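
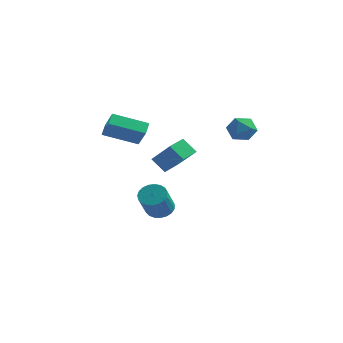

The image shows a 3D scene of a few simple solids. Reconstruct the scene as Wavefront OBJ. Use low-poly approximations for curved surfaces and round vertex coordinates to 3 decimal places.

v -1.773 2.61 -3.644
v -1.169 2.327 -4.028
v -0.863 1.206 -2.72
v -1.467 1.49 -2.336
v -1.034 2.562 -3.858
v -0.729 1.441 -2.549
v -1.028 2.806 -3.651
v -0.723 1.685 -2.342
v -1.15 3.016 -3.442
v -0.845 1.895 -2.133
v -1.38 3.156 -3.269
v -1.075 2.035 -1.96
v -1.678 3.202 -3.16
v -1.373 2.081 -1.851
v -1.992 3.145 -3.135
v -1.687 2.024 -1.827
v -2.268 2.996 -3.199
v -1.963 1.875 -1.89
v -2.459 2.78 -3.339
v -2.153 1.659 -2.03
v -2.531 2.535 -3.532
v -2.225 1.414 -2.223
v -2.472 2.303 -3.745
v -2.166 1.182 -2.436
v -2.291 2.124 -3.94
v -1.986 1.003 -2.631
v -2.022 2.029 -4.084
v -1.716 0.908 -2.775
v -1.709 2.035 -4.152
v -1.403 0.914 -2.843
v -1.407 2.14 -4.132
v -1.102 1.019 -2.824
v -1.279 2.318 -0.999
v -2.008 2.22 -0.236
v -1.172 3.336 -0.766
v -1.901 3.238 -0.002
v 0.101 1.882 0.262
v -0.628 1.784 1.026
v 0.208 2.9 0.496
v -0.521 2.802 1.259
v -4.466 1.429 1.215
v -3.681 0.93 2.247
v -4.681 2.047 1.676
v -3.895 1.548 2.709
v -2.945 2.452 0.551
v -2.159 1.953 1.584
v -3.159 3.07 1.013
v -2.374 2.571 2.045
v 2.169 2.99 2.336
v 2.723 3.507 2.65
v 3.037 1.993 2.45
v 3.591 2.51 2.764
v 2.922 2.314 3.196
v 2.385 2.931 3.125
v 3.375 2.569 1.975
v 2.838 3.186 1.904
v 3.468 3.248 2.426
v 3.188 3.09 3.181
v 2.572 2.41 1.919
v 2.292 2.252 2.674
f 2 1 5
f 2 5 3
f 3 5 6
f 3 6 4
f 5 1 7
f 5 7 6
f 6 7 8
f 6 8 4
f 7 1 9
f 7 9 8
f 8 9 10
f 8 10 4
f 9 1 11
f 9 11 10
f 10 11 12
f 10 12 4
f 11 1 13
f 11 13 12
f 12 13 14
f 12 14 4
f 13 1 15
f 13 15 14
f 14 15 16
f 14 16 4
f 15 1 17
f 15 17 16
f 16 17 18
f 16 18 4
f 17 1 19
f 17 19 18
f 18 19 20
f 18 20 4
f 19 1 21
f 19 21 20
f 20 21 22
f 20 22 4
f 21 1 23
f 21 23 22
f 22 23 24
f 22 24 4
f 23 1 25
f 23 25 24
f 24 25 26
f 24 26 4
f 25 1 27
f 25 27 26
f 26 27 28
f 26 28 4
f 27 1 29
f 27 29 28
f 28 29 30
f 28 30 4
f 29 1 31
f 29 31 30
f 30 31 32
f 30 32 4
f 31 1 2
f 31 2 32
f 32 2 3
f 32 3 4
f 34 36 33
f 37 34 33
f 33 36 35
f 35 37 33
f 34 40 36
f 38 34 37
f 38 40 34
f 36 40 35
f 39 37 35
f 35 40 39
f 39 38 37
f 40 38 39
f 42 44 41
f 45 42 41
f 41 44 43
f 43 45 41
f 42 48 44
f 46 42 45
f 46 48 42
f 44 48 43
f 47 45 43
f 43 48 47
f 47 46 45
f 48 46 47
f 49 60 54
f 49 54 50
f 49 50 56
f 49 56 59
f 49 59 60
f 50 54 58
f 54 60 53
f 60 59 51
f 59 56 55
f 56 50 57
f 52 58 53
f 52 53 51
f 52 51 55
f 52 55 57
f 52 57 58
f 53 58 54
f 51 53 60
f 55 51 59
f 57 55 56
f 58 57 50



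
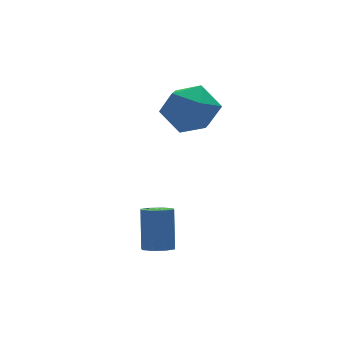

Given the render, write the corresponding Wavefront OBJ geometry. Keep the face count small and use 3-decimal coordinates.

v -1.853 3.901 3.226
v -0.93 4.393 3.834
v -0.81 2.267 2.966
v 0.113 2.759 3.574
v -0.906 2.464 4.155
v -1.551 3.474 4.316
v -0.189 3.186 2.484
v -0.834 4.196 2.645
v 0.098 3.951 3.376
v -0.345 3.505 4.408
v -1.395 3.155 2.392
v -1.838 2.709 3.424
v -3.75 0.211 -1.298
v -3.345 0.591 -1.574
v -3.005 1.329 -0.058
v -3.41 0.949 0.218
v -3.785 0.771 -1.563
v -3.444 1.508 -0.046
v -4.204 0.623 -1.396
v -3.863 1.36 0.12
v -4.357 0.233 -1.173
v -4.017 0.971 0.344
v -4.155 -0.169 -1.022
v -3.815 0.569 0.494
v -3.716 -0.348 -1.034
v -3.375 0.389 0.483
v -3.297 -0.2 -1.2
v -2.956 0.537 0.316
v -3.143 0.189 -1.424
v -2.803 0.927 0.093
f 1 12 6
f 1 6 2
f 1 2 8
f 1 8 11
f 1 11 12
f 2 6 10
f 6 12 5
f 12 11 3
f 11 8 7
f 8 2 9
f 4 10 5
f 4 5 3
f 4 3 7
f 4 7 9
f 4 9 10
f 5 10 6
f 3 5 12
f 7 3 11
f 9 7 8
f 10 9 2
f 14 13 17
f 14 17 15
f 15 17 18
f 15 18 16
f 17 13 19
f 17 19 18
f 18 19 20
f 18 20 16
f 19 13 21
f 19 21 20
f 20 21 22
f 20 22 16
f 21 13 23
f 21 23 22
f 22 23 24
f 22 24 16
f 23 13 25
f 23 25 24
f 24 25 26
f 24 26 16
f 25 13 27
f 25 27 26
f 26 27 28
f 26 28 16
f 27 13 29
f 27 29 28
f 28 29 30
f 28 30 16
f 29 13 14
f 29 14 30
f 30 14 15
f 30 15 16



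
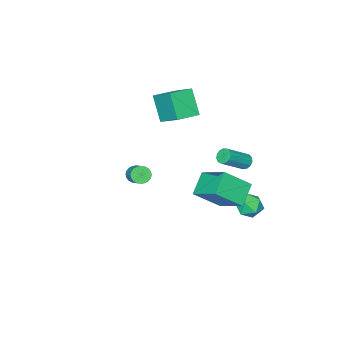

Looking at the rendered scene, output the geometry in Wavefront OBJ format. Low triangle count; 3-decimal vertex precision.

v -3.885 1.771 0.416
v -3.544 1.923 0.012
v -2.054 1.58 1.14
v -2.395 1.429 1.544
v -3.607 2.18 0.174
v -2.118 1.837 1.302
v -3.759 2.307 0.412
v -2.269 1.964 1.541
v -3.951 2.264 0.652
v -2.461 1.921 1.78
v -4.121 2.064 0.817
v -2.631 1.722 1.945
v -4.217 1.772 0.854
v -2.727 1.429 1.983
v -4.207 1.479 0.753
v -2.717 1.137 1.881
v -4.095 1.28 0.544
v -2.605 0.937 1.672
v -3.916 1.236 0.295
v -2.427 0.893 1.423
v -3.728 1.362 0.084
v -2.238 1.019 1.212
v -3.589 1.618 -0.022
v -2.099 1.276 1.107
v 3.479 0.27 2.59
v 3.893 0.365 2.181
v 4.414 1.285 2.92
v 4.001 1.19 3.33
v 3.729 0.512 2.114
v 4.25 1.432 2.853
v 3.527 0.622 2.119
v 4.048 1.542 2.858
v 3.317 0.678 2.197
v 3.838 1.598 2.936
v 3.133 0.673 2.334
v 3.654 1.592 3.073
v 3.001 0.606 2.51
v 3.522 1.525 3.25
v 2.942 0.488 2.699
v 3.463 1.407 3.438
v 2.965 0.336 2.871
v 3.486 1.256 3.61
v 3.066 0.175 3
v 3.587 1.095 3.739
v 3.23 0.028 3.067
v 3.751 0.948 3.806
v 3.432 -0.082 3.062
v 3.953 0.838 3.801
v 3.642 -0.138 2.984
v 4.163 0.782 3.723
v 3.826 -0.132 2.847
v 4.347 0.787 3.586
v 3.958 -0.065 2.67
v 4.479 0.854 3.41
v 4.017 0.053 2.482
v 4.538 0.972 3.221
v 3.994 0.204 2.31
v 4.515 1.124 3.049
v -1.765 4.553 -1.377
v -1.271 3.83 -1.643
v -2.929 3.67 -1.137
v -2.435 2.947 -1.403
v -2.237 3.373 -0.618
v -1.517 3.918 -0.766
v -2.683 3.582 -2.014
v -1.963 4.127 -2.162
v -1.839 3.23 -2.036
v -1.563 3.1 -1.174
v -2.637 4.4 -1.606
v -2.361 4.27 -0.744
v -1.751 2.478 -0.046
v -1.611 4.296 1.054
v -0.524 2.938 -0.964
v -0.384 4.756 0.136
v -0.436 1.584 1.264
v -0.296 3.402 2.364
v 0.791 2.044 0.346
v 0.931 3.862 1.446
v -4.093 -3.46 1.608
v -4.51 -4.485 3.214
v -3.948 -1.923 2.628
v -4.365 -2.949 4.233
v -2.535 -3.751 1.827
v -2.952 -4.777 3.432
v -2.39 -2.215 2.846
v -2.807 -3.24 4.452
f 2 1 5
f 2 5 3
f 3 5 6
f 3 6 4
f 5 1 7
f 5 7 6
f 6 7 8
f 6 8 4
f 7 1 9
f 7 9 8
f 8 9 10
f 8 10 4
f 9 1 11
f 9 11 10
f 10 11 12
f 10 12 4
f 11 1 13
f 11 13 12
f 12 13 14
f 12 14 4
f 13 1 15
f 13 15 14
f 14 15 16
f 14 16 4
f 15 1 17
f 15 17 16
f 16 17 18
f 16 18 4
f 17 1 19
f 17 19 18
f 18 19 20
f 18 20 4
f 19 1 21
f 19 21 20
f 20 21 22
f 20 22 4
f 21 1 23
f 21 23 22
f 22 23 24
f 22 24 4
f 23 1 2
f 23 2 24
f 24 2 3
f 24 3 4
f 26 25 29
f 26 29 27
f 27 29 30
f 27 30 28
f 29 25 31
f 29 31 30
f 30 31 32
f 30 32 28
f 31 25 33
f 31 33 32
f 32 33 34
f 32 34 28
f 33 25 35
f 33 35 34
f 34 35 36
f 34 36 28
f 35 25 37
f 35 37 36
f 36 37 38
f 36 38 28
f 37 25 39
f 37 39 38
f 38 39 40
f 38 40 28
f 39 25 41
f 39 41 40
f 40 41 42
f 40 42 28
f 41 25 43
f 41 43 42
f 42 43 44
f 42 44 28
f 43 25 45
f 43 45 44
f 44 45 46
f 44 46 28
f 45 25 47
f 45 47 46
f 46 47 48
f 46 48 28
f 47 25 49
f 47 49 48
f 48 49 50
f 48 50 28
f 49 25 51
f 49 51 50
f 50 51 52
f 50 52 28
f 51 25 53
f 51 53 52
f 52 53 54
f 52 54 28
f 53 25 55
f 53 55 54
f 54 55 56
f 54 56 28
f 55 25 57
f 55 57 56
f 56 57 58
f 56 58 28
f 57 25 26
f 57 26 58
f 58 26 27
f 58 27 28
f 59 70 64
f 59 64 60
f 59 60 66
f 59 66 69
f 59 69 70
f 60 64 68
f 64 70 63
f 70 69 61
f 69 66 65
f 66 60 67
f 62 68 63
f 62 63 61
f 62 61 65
f 62 65 67
f 62 67 68
f 63 68 64
f 61 63 70
f 65 61 69
f 67 65 66
f 68 67 60
f 72 74 71
f 75 72 71
f 71 74 73
f 73 75 71
f 72 78 74
f 76 72 75
f 76 78 72
f 74 78 73
f 77 75 73
f 73 78 77
f 77 76 75
f 78 76 77
f 80 82 79
f 83 80 79
f 79 82 81
f 81 83 79
f 80 86 82
f 84 80 83
f 84 86 80
f 82 86 81
f 85 83 81
f 81 86 85
f 85 84 83
f 86 84 85



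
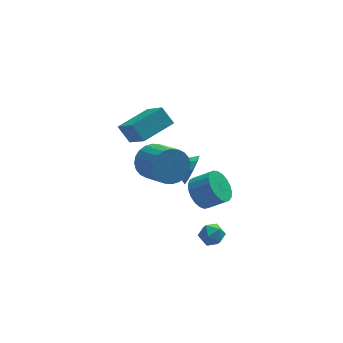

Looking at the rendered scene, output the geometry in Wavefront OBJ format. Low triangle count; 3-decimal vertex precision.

v -0.634 1.255 0.761
v -1.145 1.859 1.637
v -1.104 2.861 -0.62
v -1.614 3.465 0.256
v 1.134 2.135 1.184
v 0.624 2.739 2.06
v 0.665 3.741 -0.197
v 0.154 4.345 0.679
v 2.044 1.849 -2.659
v 2.53 2.214 -1.865
v 0.936 2.371 -2.221
v 2.542 2.669 -2.376
v 2.32 2.74 -3.02
v 1.97 2.394 -3.494
v 1.653 1.793 -3.578
v 1.52 1.219 -3.232
v 1.631 0.939 -2.618
v 1.936 1.085 -2.023
v 2.291 1.589 -1.726
v -0.527 -0.566 0.678
v 0.245 -0.014 1.174
v 0.858 -1.702 2.098
v 0.087 -2.254 1.602
v -0.069 0.021 1.447
v 0.544 -1.667 2.371
v -0.453 -0.033 1.603
v 0.16 -1.721 2.527
v -0.848 -0.168 1.618
v -0.235 -1.856 2.542
v -1.194 -0.364 1.49
v -0.58 -2.052 2.414
v -1.438 -0.59 1.238
v -0.825 -2.278 2.162
v -1.543 -0.813 0.901
v -0.93 -2.501 1.826
v -1.494 -0.998 0.53
v -0.881 -2.686 1.455
v -1.298 -1.118 0.182
v -0.685 -2.806 1.106
v -0.984 -1.153 -0.091
v -0.371 -2.841 0.833
v -0.6 -1.099 -0.247
v 0.013 -2.787 0.677
v -0.205 -0.964 -0.262
v 0.408 -2.652 0.662
v 0.14 -0.768 -0.134
v 0.754 -2.456 0.79
v 0.385 -0.542 0.118
v 0.998 -2.23 1.042
v 0.49 -0.319 0.454
v 1.103 -2.007 1.379
v 0.441 -0.134 0.825
v 1.054 -1.822 1.75
v 1.578 -2.043 -1.055
v 2.099 -2.304 -1.855
v 3.083 -2.699 -1.085
v 2.562 -2.437 -0.285
v 2.215 -1.913 -1.802
v 3.199 -2.307 -1.032
v 2.22 -1.544 -1.62
v 3.204 -1.938 -0.85
v 2.114 -1.261 -1.34
v 3.098 -1.655 -0.57
v 1.916 -1.113 -1.011
v 2.9 -1.507 -0.241
v 1.659 -1.127 -0.689
v 2.643 -1.521 0.081
v 1.388 -1.298 -0.431
v 2.372 -1.692 0.339
v 1.15 -1.599 -0.281
v 2.134 -1.993 0.489
v 0.986 -1.976 -0.264
v 1.97 -2.37 0.506
v 0.925 -2.365 -0.384
v 1.909 -2.759 0.385
v 0.976 -2.698 -0.621
v 1.96 -3.092 0.149
v 1.131 -2.918 -0.932
v 2.115 -3.312 -0.162
v 1.364 -2.987 -1.264
v 2.348 -3.381 -0.495
v 1.634 -2.892 -1.561
v 2.618 -3.286 -0.791
v 1.894 -2.651 -1.77
v 2.878 -3.045 -1
v 2.231 -3.146 -2.685
v 2.577 -3.68 -3.095
v 1.143 -3.62 -2.985
v 1.489 -4.154 -3.395
v 1.546 -4.16 -2.641
v 2.219 -3.867 -2.455
v 1.501 -3.433 -3.625
v 2.174 -3.14 -3.439
v 2.126 -3.857 -3.676
v 2.154 -4.307 -3.068
v 1.566 -2.993 -3.012
v 1.594 -3.443 -2.404
f 2 4 1
f 5 2 1
f 1 4 3
f 3 5 1
f 2 8 4
f 6 2 5
f 6 8 2
f 4 8 3
f 7 5 3
f 3 8 7
f 7 6 5
f 8 6 7
f 10 9 12
f 10 12 11
f 12 9 13
f 12 13 11
f 13 9 14
f 13 14 11
f 14 9 15
f 14 15 11
f 15 9 16
f 15 16 11
f 16 9 17
f 16 17 11
f 17 9 18
f 17 18 11
f 18 9 19
f 18 19 11
f 19 9 10
f 19 10 11
f 21 20 24
f 21 24 22
f 22 24 25
f 22 25 23
f 24 20 26
f 24 26 25
f 25 26 27
f 25 27 23
f 26 20 28
f 26 28 27
f 27 28 29
f 27 29 23
f 28 20 30
f 28 30 29
f 29 30 31
f 29 31 23
f 30 20 32
f 30 32 31
f 31 32 33
f 31 33 23
f 32 20 34
f 32 34 33
f 33 34 35
f 33 35 23
f 34 20 36
f 34 36 35
f 35 36 37
f 35 37 23
f 36 20 38
f 36 38 37
f 37 38 39
f 37 39 23
f 38 20 40
f 38 40 39
f 39 40 41
f 39 41 23
f 40 20 42
f 40 42 41
f 41 42 43
f 41 43 23
f 42 20 44
f 42 44 43
f 43 44 45
f 43 45 23
f 44 20 46
f 44 46 45
f 45 46 47
f 45 47 23
f 46 20 48
f 46 48 47
f 47 48 49
f 47 49 23
f 48 20 50
f 48 50 49
f 49 50 51
f 49 51 23
f 50 20 52
f 50 52 51
f 51 52 53
f 51 53 23
f 52 20 21
f 52 21 53
f 53 21 22
f 53 22 23
f 55 54 58
f 55 58 56
f 56 58 59
f 56 59 57
f 58 54 60
f 58 60 59
f 59 60 61
f 59 61 57
f 60 54 62
f 60 62 61
f 61 62 63
f 61 63 57
f 62 54 64
f 62 64 63
f 63 64 65
f 63 65 57
f 64 54 66
f 64 66 65
f 65 66 67
f 65 67 57
f 66 54 68
f 66 68 67
f 67 68 69
f 67 69 57
f 68 54 70
f 68 70 69
f 69 70 71
f 69 71 57
f 70 54 72
f 70 72 71
f 71 72 73
f 71 73 57
f 72 54 74
f 72 74 73
f 73 74 75
f 73 75 57
f 74 54 76
f 74 76 75
f 75 76 77
f 75 77 57
f 76 54 78
f 76 78 77
f 77 78 79
f 77 79 57
f 78 54 80
f 78 80 79
f 79 80 81
f 79 81 57
f 80 54 82
f 80 82 81
f 81 82 83
f 81 83 57
f 82 54 84
f 82 84 83
f 83 84 85
f 83 85 57
f 84 54 55
f 84 55 85
f 85 55 56
f 85 56 57
f 86 97 91
f 86 91 87
f 86 87 93
f 86 93 96
f 86 96 97
f 87 91 95
f 91 97 90
f 97 96 88
f 96 93 92
f 93 87 94
f 89 95 90
f 89 90 88
f 89 88 92
f 89 92 94
f 89 94 95
f 90 95 91
f 88 90 97
f 92 88 96
f 94 92 93
f 95 94 87



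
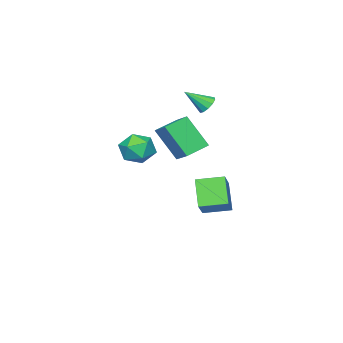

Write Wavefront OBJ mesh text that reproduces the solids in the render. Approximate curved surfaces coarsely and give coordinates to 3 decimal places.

v -1.659 -1.871 -2.743
v -2.35 -2.596 -1.586
v -0.794 -1.422 -1.945
v -1.484 -2.146 -0.788
v -0.936 -2.894 -2.952
v -1.626 -3.618 -1.795
v -0.07 -2.444 -2.154
v -0.761 -3.169 -0.997
v -2.126 -3.594 2.834
v -1.809 -3.728 2.444
v -1.454 -4.306 3.626
v -1.691 -3.463 2.582
v -1.739 -3.248 2.816
v -1.935 -3.165 3.057
v -2.204 -3.246 3.213
v -2.444 -3.46 3.223
v -2.562 -3.725 3.086
v -2.514 -3.94 2.852
v -2.318 -4.023 2.611
v -2.048 -3.942 2.455
v -0.071 -3.603 2.546
v 0.298 -2.762 3.055
v -0.284 -2.626 1.086
v 0.085 -1.785 1.594
v 1.015 -3.875 2.206
v 1.384 -3.034 2.714
v 0.802 -2.898 0.745
v 1.171 -2.057 1.254
v 2.976 -2.46 2.727
v 3.682 -2.027 2.785
v 3.518 -3.213 1.755
v 4.224 -2.78 1.813
v 3.995 -3.285 2.431
v 3.66 -2.819 3.032
v 3.54 -2.421 1.508
v 3.205 -1.955 2.109
v 4.031 -2.002 2.032
v 4.312 -2.537 2.602
v 2.888 -2.703 1.938
v 3.169 -3.238 2.508
f 2 4 1
f 5 2 1
f 1 4 3
f 3 5 1
f 2 8 4
f 6 2 5
f 6 8 2
f 4 8 3
f 7 5 3
f 3 8 7
f 7 6 5
f 8 6 7
f 10 9 12
f 10 12 11
f 12 9 13
f 12 13 11
f 13 9 14
f 13 14 11
f 14 9 15
f 14 15 11
f 15 9 16
f 15 16 11
f 16 9 17
f 16 17 11
f 17 9 18
f 17 18 11
f 18 9 19
f 18 19 11
f 19 9 20
f 19 20 11
f 20 9 10
f 20 10 11
f 22 24 21
f 25 22 21
f 21 24 23
f 23 25 21
f 22 28 24
f 26 22 25
f 26 28 22
f 24 28 23
f 27 25 23
f 23 28 27
f 27 26 25
f 28 26 27
f 29 40 34
f 29 34 30
f 29 30 36
f 29 36 39
f 29 39 40
f 30 34 38
f 34 40 33
f 40 39 31
f 39 36 35
f 36 30 37
f 32 38 33
f 32 33 31
f 32 31 35
f 32 35 37
f 32 37 38
f 33 38 34
f 31 33 40
f 35 31 39
f 37 35 36
f 38 37 30



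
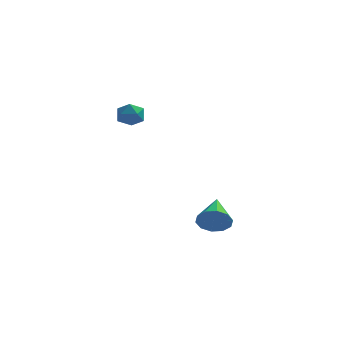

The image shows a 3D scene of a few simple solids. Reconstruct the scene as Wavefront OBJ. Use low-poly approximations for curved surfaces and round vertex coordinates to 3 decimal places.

v 0.975 1.73 -3.985
v 1.355 2.061 -4.755
v 0.825 3.55 -3.275
v 0.791 2.044 -4.83
v 0.298 1.907 -4.582
v 0.064 1.702 -4.107
v 0.177 1.508 -3.585
v 0.595 1.398 -3.216
v 1.159 1.415 -3.14
v 1.652 1.552 -3.388
v 1.887 1.757 -3.863
v 1.773 1.952 -4.386
v -3.341 3.176 2.982
v -2.918 3.176 2.316
v -3.622 1.944 2.804
v -3.199 1.944 2.138
v -2.837 2.013 2.836
v -2.664 2.774 2.946
v -3.876 2.346 2.174
v -3.703 3.107 2.284
v -3.249 2.662 1.817
v -2.606 2.457 2.226
v -3.934 2.663 2.894
v -3.291 2.458 3.303
f 2 1 4
f 2 4 3
f 4 1 5
f 4 5 3
f 5 1 6
f 5 6 3
f 6 1 7
f 6 7 3
f 7 1 8
f 7 8 3
f 8 1 9
f 8 9 3
f 9 1 10
f 9 10 3
f 10 1 11
f 10 11 3
f 11 1 12
f 11 12 3
f 12 1 2
f 12 2 3
f 13 24 18
f 13 18 14
f 13 14 20
f 13 20 23
f 13 23 24
f 14 18 22
f 18 24 17
f 24 23 15
f 23 20 19
f 20 14 21
f 16 22 17
f 16 17 15
f 16 15 19
f 16 19 21
f 16 21 22
f 17 22 18
f 15 17 24
f 19 15 23
f 21 19 20
f 22 21 14



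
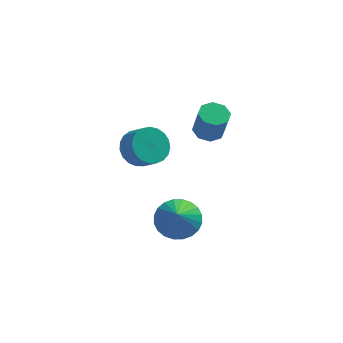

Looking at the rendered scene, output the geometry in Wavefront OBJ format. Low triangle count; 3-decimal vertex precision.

v -0.975 2.217 -1.984
v -0.1 2.532 -2.427
v 0.49 1.919 -1.698
v -0.385 1.603 -1.256
v -0.16 2.831 -2.126
v 0.429 2.217 -1.398
v -0.361 3.024 -1.8
v 0.228 2.41 -1.072
v -0.669 3.077 -1.507
v -0.079 2.463 -0.779
v -1.029 2.981 -1.296
v -0.44 2.368 -0.568
v -1.38 2.753 -1.204
v -0.79 2.14 -0.476
v -1.661 2.433 -1.247
v -1.071 1.819 -0.519
v -1.823 2.075 -1.417
v -1.233 1.461 -0.689
v -1.838 1.742 -1.686
v -1.249 1.128 -0.957
v -1.705 1.49 -2.006
v -1.115 0.877 -1.277
v -1.445 1.365 -2.322
v -0.855 0.751 -1.594
v -1.103 1.387 -2.58
v -0.514 0.773 -1.852
v -0.74 1.552 -2.735
v -0.15 0.938 -2.007
v -0.417 1.832 -2.76
v 0.172 1.218 -2.032
v -0.191 2.179 -2.651
v 0.399 1.565 -1.923
v 2.268 2.381 -0.837
v 3.027 2.473 -0.93
v 3.271 2.01 0.604
v 2.512 1.919 0.697
v 2.762 2.964 -0.74
v 3.006 2.501 0.794
v 2.208 3.113 -0.606
v 2.452 2.651 0.927
v 1.689 2.834 -0.608
v 1.933 2.372 0.925
v 1.509 2.29 -0.744
v 1.753 1.827 0.79
v 1.774 1.799 -0.934
v 2.018 1.336 0.6
v 2.328 1.649 -1.067
v 2.572 1.187 0.466
v 2.847 1.928 -1.065
v 3.091 1.466 0.468
v 0.75 -3.524 -2.046
v 1.339 -4.242 -2.578
v 0.71 -4.396 -0.914
v 1.636 -4.015 -2.392
v 1.798 -3.713 -2.154
v 1.801 -3.382 -1.899
v 1.643 -3.073 -1.667
v 1.35 -2.832 -1.492
v 0.965 -2.697 -1.402
v 0.548 -2.688 -1.41
v 0.162 -2.806 -1.515
v -0.135 -3.033 -1.7
v -0.297 -3.335 -1.939
v -0.3 -3.666 -2.193
v -0.143 -3.975 -2.426
v 0.151 -4.216 -2.6
v 0.535 -4.351 -2.691
v 0.953 -4.36 -2.683
f 2 1 5
f 2 5 3
f 3 5 6
f 3 6 4
f 5 1 7
f 5 7 6
f 6 7 8
f 6 8 4
f 7 1 9
f 7 9 8
f 8 9 10
f 8 10 4
f 9 1 11
f 9 11 10
f 10 11 12
f 10 12 4
f 11 1 13
f 11 13 12
f 12 13 14
f 12 14 4
f 13 1 15
f 13 15 14
f 14 15 16
f 14 16 4
f 15 1 17
f 15 17 16
f 16 17 18
f 16 18 4
f 17 1 19
f 17 19 18
f 18 19 20
f 18 20 4
f 19 1 21
f 19 21 20
f 20 21 22
f 20 22 4
f 21 1 23
f 21 23 22
f 22 23 24
f 22 24 4
f 23 1 25
f 23 25 24
f 24 25 26
f 24 26 4
f 25 1 27
f 25 27 26
f 26 27 28
f 26 28 4
f 27 1 29
f 27 29 28
f 28 29 30
f 28 30 4
f 29 1 31
f 29 31 30
f 30 31 32
f 30 32 4
f 31 1 2
f 31 2 32
f 32 2 3
f 32 3 4
f 34 33 37
f 34 37 35
f 35 37 38
f 35 38 36
f 37 33 39
f 37 39 38
f 38 39 40
f 38 40 36
f 39 33 41
f 39 41 40
f 40 41 42
f 40 42 36
f 41 33 43
f 41 43 42
f 42 43 44
f 42 44 36
f 43 33 45
f 43 45 44
f 44 45 46
f 44 46 36
f 45 33 47
f 45 47 46
f 46 47 48
f 46 48 36
f 47 33 49
f 47 49 48
f 48 49 50
f 48 50 36
f 49 33 34
f 49 34 50
f 50 34 35
f 50 35 36
f 52 51 54
f 52 54 53
f 54 51 55
f 54 55 53
f 55 51 56
f 55 56 53
f 56 51 57
f 56 57 53
f 57 51 58
f 57 58 53
f 58 51 59
f 58 59 53
f 59 51 60
f 59 60 53
f 60 51 61
f 60 61 53
f 61 51 62
f 61 62 53
f 62 51 63
f 62 63 53
f 63 51 64
f 63 64 53
f 64 51 65
f 64 65 53
f 65 51 66
f 65 66 53
f 66 51 67
f 66 67 53
f 67 51 68
f 67 68 53
f 68 51 52
f 68 52 53



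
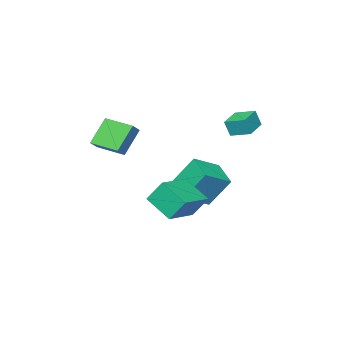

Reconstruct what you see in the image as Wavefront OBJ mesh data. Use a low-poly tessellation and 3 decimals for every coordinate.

v 4.311 -0.96 1.075
v 3.206 -1.062 2.479
v 3.934 0.709 0.899
v 2.829 0.607 2.304
v 4.931 -0.767 1.576
v 3.826 -0.869 2.981
v 4.554 0.902 1.401
v 3.449 0.8 2.805
v -3.034 1.278 -2.799
v -3.691 -0.317 -2.248
v -1.502 0.929 -1.984
v -2.159 -0.665 -1.433
v -2.301 0.365 -4.567
v -2.958 -1.229 -4.016
v -0.769 0.017 -3.752
v -1.426 -1.578 -3.201
v 0.293 1.829 -4.052
v 0.407 0.242 -3.089
v -0.136 2.558 -2.801
v -0.021 0.971 -1.838
v 2.321 2.249 -3.602
v 2.436 0.662 -2.639
v 1.893 2.978 -2.351
v 2.007 1.391 -1.388
v -3.174 1.835 1.386
v -2.93 1.625 2.353
v -3.543 2.949 1.721
v -3.299 2.738 2.689
v -1.901 2.322 1.171
v -1.657 2.111 2.139
v -2.27 3.435 1.507
v -2.026 3.225 2.474
f 2 4 1
f 5 2 1
f 1 4 3
f 3 5 1
f 2 8 4
f 6 2 5
f 6 8 2
f 4 8 3
f 7 5 3
f 3 8 7
f 7 6 5
f 8 6 7
f 10 12 9
f 13 10 9
f 9 12 11
f 11 13 9
f 10 16 12
f 14 10 13
f 14 16 10
f 12 16 11
f 15 13 11
f 11 16 15
f 15 14 13
f 16 14 15
f 18 20 17
f 21 18 17
f 17 20 19
f 19 21 17
f 18 24 20
f 22 18 21
f 22 24 18
f 20 24 19
f 23 21 19
f 19 24 23
f 23 22 21
f 24 22 23
f 26 28 25
f 29 26 25
f 25 28 27
f 27 29 25
f 26 32 28
f 30 26 29
f 30 32 26
f 28 32 27
f 31 29 27
f 27 32 31
f 31 30 29
f 32 30 31



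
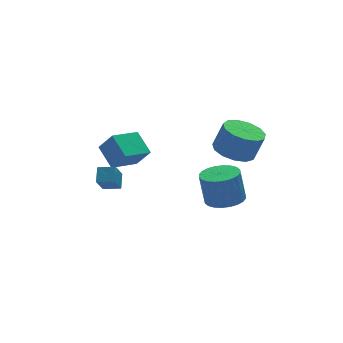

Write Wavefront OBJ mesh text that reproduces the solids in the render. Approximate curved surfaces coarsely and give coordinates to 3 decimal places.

v 2.234 1.795 1.404
v 3.224 2.125 1.09
v 3.716 1.995 2.501
v 2.726 1.665 2.816
v 2.914 2.632 1.245
v 3.406 2.502 2.656
v 2.387 2.873 1.45
v 2.879 2.743 2.861
v 1.813 2.772 1.641
v 2.305 2.642 3.052
v 1.372 2.36 1.757
v 1.864 2.231 3.168
v 1.204 1.769 1.761
v 1.696 1.64 3.172
v 1.364 1.187 1.652
v 1.856 1.057 3.063
v 1.8 0.797 1.464
v 2.292 0.667 2.875
v 2.374 0.724 1.257
v 2.866 0.594 2.668
v 2.903 0.991 1.097
v 3.395 0.861 2.508
v 3.22 1.513 1.035
v 3.712 1.384 2.446
v 2.092 2.358 -2.407
v 2.662 3.211 -2.496
v 2.478 3.516 -0.763
v 1.908 2.662 -0.673
v 2.293 3.356 -2.561
v 2.109 3.661 -0.827
v 1.893 3.349 -2.602
v 1.709 3.654 -0.868
v 1.524 3.191 -2.614
v 1.34 3.496 -0.88
v 1.241 2.907 -2.594
v 1.057 3.211 -0.86
v 1.087 2.538 -2.545
v 0.903 2.843 -0.811
v 1.087 2.142 -2.476
v 0.903 2.447 -0.742
v 1.24 1.779 -2.396
v 1.056 2.084 -0.662
v 1.522 1.504 -2.317
v 1.338 1.809 -0.584
v 1.891 1.359 -2.253
v 1.707 1.664 -0.519
v 2.291 1.366 -2.212
v 2.107 1.671 -0.478
v 2.66 1.524 -2.2
v 2.476 1.829 -0.466
v 2.943 1.809 -2.22
v 2.759 2.113 -0.486
v 3.097 2.177 -2.269
v 2.913 2.482 -0.535
v 3.097 2.573 -2.338
v 2.913 2.878 -0.604
v 2.944 2.936 -2.418
v 2.76 3.241 -0.684
v -3.577 2.562 0.296
v -3.26 3.218 0.841
v -4.33 3.037 0.163
v -4.012 3.693 0.708
v -3.028 3.147 -0.728
v -2.71 3.803 -0.183
v -3.78 3.622 -0.861
v -3.463 4.278 -0.316
v -3.405 3.399 0.699
v -3.591 4.601 1.469
v -1.919 3.894 0.284
v -2.105 5.096 1.055
v -2.915 2.804 1.745
v -3.101 4.006 2.516
v -1.429 3.299 1.331
v -1.615 4.501 2.101
f 2 1 5
f 2 5 3
f 3 5 6
f 3 6 4
f 5 1 7
f 5 7 6
f 6 7 8
f 6 8 4
f 7 1 9
f 7 9 8
f 8 9 10
f 8 10 4
f 9 1 11
f 9 11 10
f 10 11 12
f 10 12 4
f 11 1 13
f 11 13 12
f 12 13 14
f 12 14 4
f 13 1 15
f 13 15 14
f 14 15 16
f 14 16 4
f 15 1 17
f 15 17 16
f 16 17 18
f 16 18 4
f 17 1 19
f 17 19 18
f 18 19 20
f 18 20 4
f 19 1 21
f 19 21 20
f 20 21 22
f 20 22 4
f 21 1 23
f 21 23 22
f 22 23 24
f 22 24 4
f 23 1 2
f 23 2 24
f 24 2 3
f 24 3 4
f 26 25 29
f 26 29 27
f 27 29 30
f 27 30 28
f 29 25 31
f 29 31 30
f 30 31 32
f 30 32 28
f 31 25 33
f 31 33 32
f 32 33 34
f 32 34 28
f 33 25 35
f 33 35 34
f 34 35 36
f 34 36 28
f 35 25 37
f 35 37 36
f 36 37 38
f 36 38 28
f 37 25 39
f 37 39 38
f 38 39 40
f 38 40 28
f 39 25 41
f 39 41 40
f 40 41 42
f 40 42 28
f 41 25 43
f 41 43 42
f 42 43 44
f 42 44 28
f 43 25 45
f 43 45 44
f 44 45 46
f 44 46 28
f 45 25 47
f 45 47 46
f 46 47 48
f 46 48 28
f 47 25 49
f 47 49 48
f 48 49 50
f 48 50 28
f 49 25 51
f 49 51 50
f 50 51 52
f 50 52 28
f 51 25 53
f 51 53 52
f 52 53 54
f 52 54 28
f 53 25 55
f 53 55 54
f 54 55 56
f 54 56 28
f 55 25 57
f 55 57 56
f 56 57 58
f 56 58 28
f 57 25 26
f 57 26 58
f 58 26 27
f 58 27 28
f 60 62 59
f 63 60 59
f 59 62 61
f 61 63 59
f 60 66 62
f 64 60 63
f 64 66 60
f 62 66 61
f 65 63 61
f 61 66 65
f 65 64 63
f 66 64 65
f 68 70 67
f 71 68 67
f 67 70 69
f 69 71 67
f 68 74 70
f 72 68 71
f 72 74 68
f 70 74 69
f 73 71 69
f 69 74 73
f 73 72 71
f 74 72 73



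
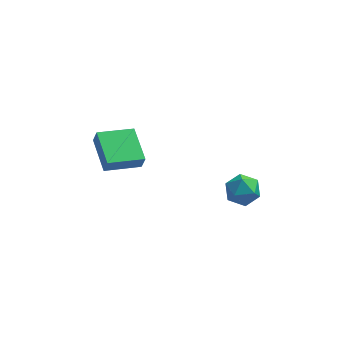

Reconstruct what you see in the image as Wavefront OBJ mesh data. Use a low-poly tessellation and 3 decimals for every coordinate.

v -2.928 -2.438 -1.606
v -2.732 -2.569 -0.821
v -3.533 -0.526 -1.138
v -3.337 -0.656 -0.352
v -1.123 -1.784 -1.948
v -0.927 -1.914 -1.162
v -1.728 0.129 -1.479
v -1.532 -0.002 -0.694
v 2.97 -2.605 -2.368
v 3.263 -2.136 -3.175
v 4.357 -3.364 -2.305
v 4.65 -2.895 -3.112
v 4.537 -2.403 -2.275
v 3.68 -1.934 -2.313
v 3.94 -3.566 -3.167
v 3.083 -3.097 -3.205
v 3.863 -2.73 -3.668
v 4.231 -2.012 -3.117
v 3.389 -3.488 -2.363
v 3.757 -2.77 -1.812
f 2 4 1
f 5 2 1
f 1 4 3
f 3 5 1
f 2 8 4
f 6 2 5
f 6 8 2
f 4 8 3
f 7 5 3
f 3 8 7
f 7 6 5
f 8 6 7
f 9 20 14
f 9 14 10
f 9 10 16
f 9 16 19
f 9 19 20
f 10 14 18
f 14 20 13
f 20 19 11
f 19 16 15
f 16 10 17
f 12 18 13
f 12 13 11
f 12 11 15
f 12 15 17
f 12 17 18
f 13 18 14
f 11 13 20
f 15 11 19
f 17 15 16
f 18 17 10



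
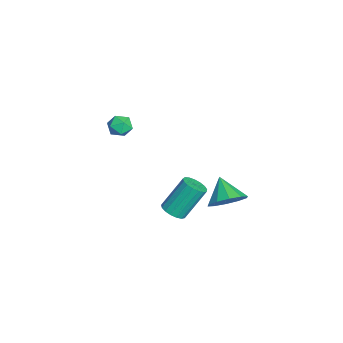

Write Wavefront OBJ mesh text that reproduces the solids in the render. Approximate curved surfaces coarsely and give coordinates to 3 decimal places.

v 3.494 -0.728 -1.325
v 4.104 -0.876 -1.091
v 3.736 0.161 0.519
v 3.126 0.308 0.285
v 4.148 -0.604 -1.256
v 3.781 0.432 0.355
v 4.043 -0.361 -1.436
v 3.675 0.676 0.174
v 3.812 -0.202 -1.591
v 3.444 0.835 0.019
v 3.508 -0.164 -1.685
v 3.14 0.873 -0.075
v 3.2 -0.254 -1.697
v 2.833 0.782 -0.087
v 2.96 -0.454 -1.623
v 2.593 0.582 -0.013
v 2.842 -0.716 -1.482
v 2.475 0.32 0.129
v 2.874 -0.981 -1.304
v 2.506 0.055 0.307
v 3.047 -1.188 -1.131
v 2.68 -0.152 0.479
v 3.323 -1.29 -1.003
v 2.955 -0.254 0.608
v 3.638 -1.263 -0.948
v 3.27 -0.227 0.662
v 3.92 -1.113 -0.98
v 3.552 -0.077 0.63
v 2.413 1.902 -1.594
v 3.079 1.345 -1.059
v 1.347 1.558 -0.626
v 3.093 1.933 -0.834
v 2.847 2.51 -0.9
v 2.435 2.855 -1.23
v 2.015 2.835 -1.7
v 1.747 2.46 -2.129
v 1.733 1.871 -2.354
v 1.978 1.294 -2.288
v 2.39 0.949 -1.958
v 2.81 0.969 -1.488
v -3.06 -2.532 -0.322
v -2.643 -3.119 -0.412
v -3.997 -3.221 -0.168
v -3.58 -3.808 -0.258
v -3.505 -3.397 0.335
v -2.926 -2.971 0.24
v -3.714 -3.369 -0.82
v -3.135 -2.943 -0.915
v -3.047 -3.636 -0.719
v -2.918 -3.653 -0.006
v -3.722 -2.687 -0.574
v -3.593 -2.704 0.139
f 2 1 5
f 2 5 3
f 3 5 6
f 3 6 4
f 5 1 7
f 5 7 6
f 6 7 8
f 6 8 4
f 7 1 9
f 7 9 8
f 8 9 10
f 8 10 4
f 9 1 11
f 9 11 10
f 10 11 12
f 10 12 4
f 11 1 13
f 11 13 12
f 12 13 14
f 12 14 4
f 13 1 15
f 13 15 14
f 14 15 16
f 14 16 4
f 15 1 17
f 15 17 16
f 16 17 18
f 16 18 4
f 17 1 19
f 17 19 18
f 18 19 20
f 18 20 4
f 19 1 21
f 19 21 20
f 20 21 22
f 20 22 4
f 21 1 23
f 21 23 22
f 22 23 24
f 22 24 4
f 23 1 25
f 23 25 24
f 24 25 26
f 24 26 4
f 25 1 27
f 25 27 26
f 26 27 28
f 26 28 4
f 27 1 2
f 27 2 28
f 28 2 3
f 28 3 4
f 30 29 32
f 30 32 31
f 32 29 33
f 32 33 31
f 33 29 34
f 33 34 31
f 34 29 35
f 34 35 31
f 35 29 36
f 35 36 31
f 36 29 37
f 36 37 31
f 37 29 38
f 37 38 31
f 38 29 39
f 38 39 31
f 39 29 40
f 39 40 31
f 40 29 30
f 40 30 31
f 41 52 46
f 41 46 42
f 41 42 48
f 41 48 51
f 41 51 52
f 42 46 50
f 46 52 45
f 52 51 43
f 51 48 47
f 48 42 49
f 44 50 45
f 44 45 43
f 44 43 47
f 44 47 49
f 44 49 50
f 45 50 46
f 43 45 52
f 47 43 51
f 49 47 48
f 50 49 42



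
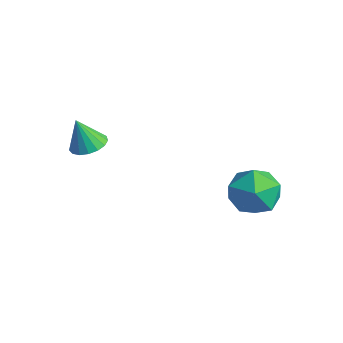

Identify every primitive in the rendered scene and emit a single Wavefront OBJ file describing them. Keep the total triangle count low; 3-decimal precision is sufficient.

v -0.04 -2.878 0.141
v 0.27 -2.458 0.315
v -0.22 -3.142 1.099
v 0.028 -2.355 0.298
v -0.229 -2.372 0.245
v -0.443 -2.504 0.169
v -0.565 -2.722 0.086
v -0.567 -2.976 0.015
v -0.448 -3.207 -0.026
v -0.235 -3.363 -0.03
v 0.022 -3.407 0.006
v 0.264 -3.33 0.073
v 0.437 -3.15 0.155
v 0.501 -2.907 0.234
v 0.441 -2.657 0.292
v 2.509 0.735 -1.598
v 3.296 1.048 -1.513
v 2.844 -0.328 -0.787
v 3.631 -0.015 -0.702
v 2.972 0.389 -0.347
v 2.765 1.046 -0.847
v 3.375 -0.326 -1.453
v 3.168 0.331 -1.953
v 3.832 0.392 -1.423
v 3.582 0.834 -0.739
v 2.558 -0.114 -1.561
v 2.308 0.328 -0.877
f 2 1 4
f 2 4 3
f 4 1 5
f 4 5 3
f 5 1 6
f 5 6 3
f 6 1 7
f 6 7 3
f 7 1 8
f 7 8 3
f 8 1 9
f 8 9 3
f 9 1 10
f 9 10 3
f 10 1 11
f 10 11 3
f 11 1 12
f 11 12 3
f 12 1 13
f 12 13 3
f 13 1 14
f 13 14 3
f 14 1 15
f 14 15 3
f 15 1 2
f 15 2 3
f 16 27 21
f 16 21 17
f 16 17 23
f 16 23 26
f 16 26 27
f 17 21 25
f 21 27 20
f 27 26 18
f 26 23 22
f 23 17 24
f 19 25 20
f 19 20 18
f 19 18 22
f 19 22 24
f 19 24 25
f 20 25 21
f 18 20 27
f 22 18 26
f 24 22 23
f 25 24 17



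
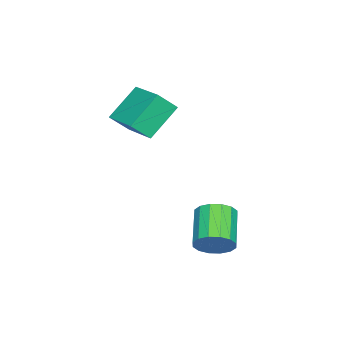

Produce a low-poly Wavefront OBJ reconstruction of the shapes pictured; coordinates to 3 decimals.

v 0.715 4.158 -1.492
v 1.071 4.546 -0.653
v -0.639 3.99 0.33
v -0.995 3.602 -0.508
v 0.817 4.929 -0.879
v -0.894 4.373 0.104
v 0.535 5.106 -1.269
v -1.175 4.55 -0.286
v 0.302 5.028 -1.719
v -1.409 4.473 -0.735
v 0.179 4.718 -2.108
v -1.531 4.162 -1.124
v 0.2 4.257 -2.331
v -1.51 3.702 -1.348
v 0.359 3.77 -2.33
v -1.351 3.214 -1.347
v 0.614 3.387 -2.104
v -1.097 2.831 -1.121
v 0.895 3.21 -1.714
v -0.815 2.654 -0.731
v 1.129 3.287 -1.265
v -0.582 2.732 -0.281
v 1.251 3.598 -0.876
v -0.459 3.042 0.108
v 1.23 4.058 -0.652
v -0.48 3.503 0.331
v -3.687 -1.688 2.397
v -3.094 -2.434 3.367
v -5.104 -0.911 3.86
v -4.512 -1.658 4.83
v -2.348 -0.062 2.83
v -1.756 -0.809 3.8
v -3.766 0.714 4.293
v -3.173 -0.032 5.263
f 2 1 5
f 2 5 3
f 3 5 6
f 3 6 4
f 5 1 7
f 5 7 6
f 6 7 8
f 6 8 4
f 7 1 9
f 7 9 8
f 8 9 10
f 8 10 4
f 9 1 11
f 9 11 10
f 10 11 12
f 10 12 4
f 11 1 13
f 11 13 12
f 12 13 14
f 12 14 4
f 13 1 15
f 13 15 14
f 14 15 16
f 14 16 4
f 15 1 17
f 15 17 16
f 16 17 18
f 16 18 4
f 17 1 19
f 17 19 18
f 18 19 20
f 18 20 4
f 19 1 21
f 19 21 20
f 20 21 22
f 20 22 4
f 21 1 23
f 21 23 22
f 22 23 24
f 22 24 4
f 23 1 25
f 23 25 24
f 24 25 26
f 24 26 4
f 25 1 2
f 25 2 26
f 26 2 3
f 26 3 4
f 28 30 27
f 31 28 27
f 27 30 29
f 29 31 27
f 28 34 30
f 32 28 31
f 32 34 28
f 30 34 29
f 33 31 29
f 29 34 33
f 33 32 31
f 34 32 33



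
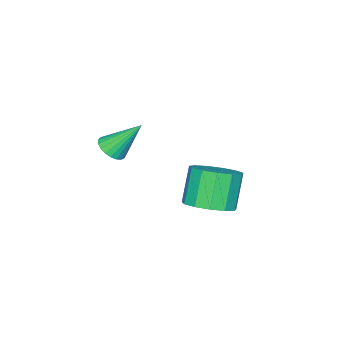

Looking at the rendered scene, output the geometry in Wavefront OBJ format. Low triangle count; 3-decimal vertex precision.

v 1.416 -0.278 3.187
v 1.873 0.043 3.155
v 0.924 0.538 4.333
v 1.726 0.154 3.013
v 1.525 0.19 2.901
v 1.306 0.145 2.838
v 1.105 0.027 2.836
v 0.958 -0.143 2.895
v 0.89 -0.338 3.004
v 0.913 -0.521 3.145
v 1.023 -0.663 3.293
v 1.201 -0.738 3.423
v 1.416 -0.734 3.512
v 1.631 -0.651 3.545
v 1.809 -0.503 3.517
v 1.919 -0.317 3.431
v 1.942 -0.123 3.303
v -1.579 1.374 -0.643
v -0.936 1.871 -0.211
v -1.639 1.644 1.095
v -2.281 1.146 0.663
v -1.308 2.204 -0.353
v -2.011 1.976 0.953
v -1.765 2.273 -0.587
v -2.468 2.046 0.719
v -2.163 2.056 -0.839
v -2.866 1.829 0.467
v -2.376 1.623 -1.028
v -3.078 1.396 0.277
v -2.335 1.111 -1.096
v -3.038 0.884 0.21
v -2.054 0.682 -1.019
v -2.757 0.455 0.286
v -1.623 0.472 -0.823
v -2.325 0.245 0.482
v -1.177 0.549 -0.57
v -1.88 0.322 0.736
v -0.859 0.888 -0.34
v -1.561 0.66 0.966
v -0.769 1.38 -0.206
v -1.472 1.153 1.1
f 2 1 4
f 2 4 3
f 4 1 5
f 4 5 3
f 5 1 6
f 5 6 3
f 6 1 7
f 6 7 3
f 7 1 8
f 7 8 3
f 8 1 9
f 8 9 3
f 9 1 10
f 9 10 3
f 10 1 11
f 10 11 3
f 11 1 12
f 11 12 3
f 12 1 13
f 12 13 3
f 13 1 14
f 13 14 3
f 14 1 15
f 14 15 3
f 15 1 16
f 15 16 3
f 16 1 17
f 16 17 3
f 17 1 2
f 17 2 3
f 19 18 22
f 19 22 20
f 20 22 23
f 20 23 21
f 22 18 24
f 22 24 23
f 23 24 25
f 23 25 21
f 24 18 26
f 24 26 25
f 25 26 27
f 25 27 21
f 26 18 28
f 26 28 27
f 27 28 29
f 27 29 21
f 28 18 30
f 28 30 29
f 29 30 31
f 29 31 21
f 30 18 32
f 30 32 31
f 31 32 33
f 31 33 21
f 32 18 34
f 32 34 33
f 33 34 35
f 33 35 21
f 34 18 36
f 34 36 35
f 35 36 37
f 35 37 21
f 36 18 38
f 36 38 37
f 37 38 39
f 37 39 21
f 38 18 40
f 38 40 39
f 39 40 41
f 39 41 21
f 40 18 19
f 40 19 41
f 41 19 20
f 41 20 21



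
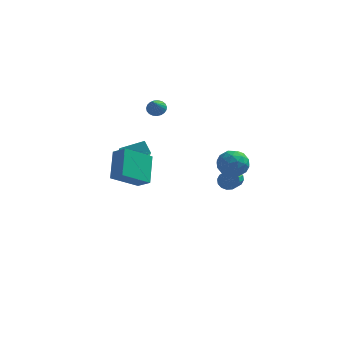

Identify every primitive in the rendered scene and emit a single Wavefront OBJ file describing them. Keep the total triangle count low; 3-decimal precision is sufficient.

v 2.022 2.943 -1.847
v 2.372 3.125 -1.369
v 2.309 1.899 -0.855
v 1.958 1.717 -1.333
v 2.07 3.179 -1.276
v 2.007 1.954 -0.762
v 1.755 3.171 -1.336
v 1.691 1.945 -0.822
v 1.511 3.101 -1.532
v 1.448 1.875 -1.019
v 1.404 2.989 -1.813
v 1.341 1.763 -1.3
v 1.463 2.864 -2.103
v 1.399 1.639 -1.59
v 1.671 2.761 -2.325
v 1.608 1.535 -1.811
v 1.973 2.706 -2.418
v 1.91 1.481 -1.904
v 2.289 2.715 -2.358
v 2.225 1.489 -1.844
v 2.532 2.785 -2.161
v 2.469 1.559 -1.648
v 2.639 2.897 -1.88
v 2.576 1.671 -1.367
v 2.581 3.021 -1.59
v 2.517 1.796 -1.077
v -3.18 -4.572 1.925
v -3.314 -3.213 3.097
v -1.951 -3.583 0.919
v -2.086 -2.224 2.092
v -2.474 -4.936 2.428
v -2.609 -3.577 3.601
v -1.246 -3.947 1.423
v -1.38 -2.588 2.595
v -2.303 3.505 2.98
v -2.05 3.858 3.349
v -2.317 2.535 3.92
v -2.279 3.901 3.389
v -2.513 3.875 3.359
v -2.71 3.785 3.263
v -2.837 3.647 3.119
v -2.872 3.484 2.95
v -2.808 3.325 2.787
v -2.657 3.196 2.657
v -2.444 3.121 2.583
v -2.208 3.113 2.577
v -1.987 3.172 2.642
v -1.822 3.288 2.765
v -1.739 3.442 2.925
v -1.754 3.607 3.094
v -1.864 3.754 3.244
v 1.626 -0.28 1.329
v 2.15 0.18 0.704
v 2.85 -1.04 1.796
v 3.374 -0.58 1.171
v 3.017 -0.126 1.907
v 2.261 0.344 1.619
v 2.739 -1.204 0.881
v 1.983 -0.734 0.593
v 2.838 -0.392 0.427
v 3.01 0.275 1.062
v 1.99 -1.135 1.438
v 2.162 -0.468 2.073
v 1.781 0.017 0.976
v 3.219 -0.877 1.524
v 3.01 -0.61 1.957
v 3.318 -0.34 1.59
v 1.846 0.113 1.513
v 2.154 0.383 1.146
v 2.664 0.204 1.853
v 2.846 -1.243 1.354
v 3.154 -0.973 0.987
v 1.682 -0.52 0.91
v 1.99 -0.25 0.543
v 2.336 -1.064 0.647
v 2.493 -0.049 0.446
v 3.212 -0.496 0.72
v 2.839 -0.862 0.55
v 2.395 -0.586 0.38
v 2.594 0.343 0.818
v 3.313 -0.104 1.093
v 3.104 0.163 1.526
v 2.659 0.439 1.356
v 2.998 0.007 0.656
v 1.687 -0.756 1.407
v 2.406 -1.203 1.682
v 2.341 -1.299 1.144
v 1.896 -1.023 0.974
v 1.788 -0.364 1.78
v 2.507 -0.811 2.054
v 2.605 -0.274 2.12
v 2.161 0.002 1.95
v 2.002 -0.867 1.844
v -3.547 1.095 0.058
v -3.983 1.574 0.698
v -3.961 2.325 -1.145
v -4.397 2.804 -0.506
v -2.303 1.816 0.366
v -2.739 2.295 1.005
v -2.717 3.046 -0.838
v -3.153 3.525 -0.198
f 2 1 5
f 2 5 3
f 3 5 6
f 3 6 4
f 5 1 7
f 5 7 6
f 6 7 8
f 6 8 4
f 7 1 9
f 7 9 8
f 8 9 10
f 8 10 4
f 9 1 11
f 9 11 10
f 10 11 12
f 10 12 4
f 11 1 13
f 11 13 12
f 12 13 14
f 12 14 4
f 13 1 15
f 13 15 14
f 14 15 16
f 14 16 4
f 15 1 17
f 15 17 16
f 16 17 18
f 16 18 4
f 17 1 19
f 17 19 18
f 18 19 20
f 18 20 4
f 19 1 21
f 19 21 20
f 20 21 22
f 20 22 4
f 21 1 23
f 21 23 22
f 22 23 24
f 22 24 4
f 23 1 25
f 23 25 24
f 24 25 26
f 24 26 4
f 25 1 2
f 25 2 26
f 26 2 3
f 26 3 4
f 28 30 27
f 31 28 27
f 27 30 29
f 29 31 27
f 28 34 30
f 32 28 31
f 32 34 28
f 30 34 29
f 33 31 29
f 29 34 33
f 33 32 31
f 34 32 33
f 36 35 38
f 36 38 37
f 38 35 39
f 38 39 37
f 39 35 40
f 39 40 37
f 40 35 41
f 40 41 37
f 41 35 42
f 41 42 37
f 42 35 43
f 42 43 37
f 43 35 44
f 43 44 37
f 44 35 45
f 44 45 37
f 45 35 46
f 45 46 37
f 46 35 47
f 46 47 37
f 47 35 48
f 47 48 37
f 48 35 49
f 48 49 37
f 49 35 50
f 49 50 37
f 50 35 51
f 50 51 37
f 51 35 36
f 51 36 37
f 52 89 68
f 89 63 92
f 68 92 57
f 89 92 68
f 52 68 64
f 68 57 69
f 64 69 53
f 68 69 64
f 52 64 73
f 64 53 74
f 73 74 59
f 64 74 73
f 52 73 85
f 73 59 88
f 85 88 62
f 73 88 85
f 52 85 89
f 85 62 93
f 89 93 63
f 85 93 89
f 53 69 80
f 69 57 83
f 80 83 61
f 69 83 80
f 57 92 70
f 92 63 91
f 70 91 56
f 92 91 70
f 63 93 90
f 93 62 86
f 90 86 54
f 93 86 90
f 62 88 87
f 88 59 75
f 87 75 58
f 88 75 87
f 59 74 79
f 74 53 76
f 79 76 60
f 74 76 79
f 55 81 67
f 81 61 82
f 67 82 56
f 81 82 67
f 55 67 65
f 67 56 66
f 65 66 54
f 67 66 65
f 55 65 72
f 65 54 71
f 72 71 58
f 65 71 72
f 55 72 77
f 72 58 78
f 77 78 60
f 72 78 77
f 55 77 81
f 77 60 84
f 81 84 61
f 77 84 81
f 56 82 70
f 82 61 83
f 70 83 57
f 82 83 70
f 54 66 90
f 66 56 91
f 90 91 63
f 66 91 90
f 58 71 87
f 71 54 86
f 87 86 62
f 71 86 87
f 60 78 79
f 78 58 75
f 79 75 59
f 78 75 79
f 61 84 80
f 84 60 76
f 80 76 53
f 84 76 80
f 95 97 94
f 98 95 94
f 94 97 96
f 96 98 94
f 95 101 97
f 99 95 98
f 99 101 95
f 97 101 96
f 100 98 96
f 96 101 100
f 100 99 98
f 101 99 100



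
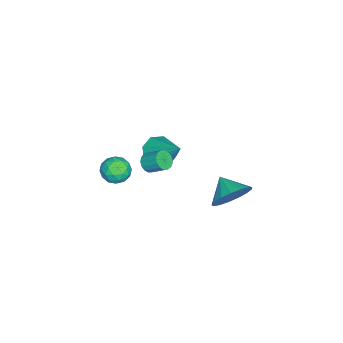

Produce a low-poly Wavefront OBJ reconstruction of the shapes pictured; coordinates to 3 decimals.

v -0.954 0.164 2.183
v -0.453 -0.028 2.303
v -0.284 0.785 2.897
v -0.786 0.976 2.777
v -0.414 0.121 2.089
v -0.246 0.933 2.683
v -0.499 0.279 1.897
v -0.331 1.091 2.49
v -0.688 0.411 1.77
v -0.52 1.223 2.363
v -0.938 0.486 1.738
v -0.77 1.298 2.331
v -1.192 0.488 1.808
v -1.024 1.3 2.401
v -1.391 0.415 1.964
v -1.223 1.227 2.557
v -1.491 0.285 2.17
v -1.322 1.097 2.763
v -1.467 0.127 2.379
v -1.298 0.939 2.973
v -1.326 -0.022 2.544
v -1.157 0.79 3.137
v -1.099 -0.129 2.625
v -0.931 0.683 3.219
v -0.84 -0.169 2.606
v -0.671 0.644 3.2
v -0.606 -0.132 2.49
v -0.438 0.68 3.083
v -0.776 4.249 0.848
v -0.153 4.321 1.715
v -1.524 3.451 1.452
v -0.498 4.694 1.781
v -0.906 4.965 1.632
v -1.285 5.072 1.304
v -1.546 4.991 0.872
v -1.632 4.739 0.434
v -1.521 4.376 0.091
v -1.239 3.983 -0.079
v -0.851 3.651 -0.036
v -0.446 3.456 0.209
v -0.116 3.443 0.601
v 0.062 3.615 1.049
v 0.049 3.931 1.451
v -2.967 -1.41 -1.172
v -2.44 -1.628 -0.568
v -3.48 -2.652 -1.172
v -2.953 -2.87 -0.568
v -3.57 -2.337 -0.409
v -3.253 -1.57 -0.409
v -2.667 -2.71 -1.331
v -2.35 -1.943 -1.331
v -2.255 -2.432 -0.667
v -2.813 -2.201 -0.096
v -3.107 -2.079 -1.644
v -3.665 -1.848 -1.073
v -2.658 -1.41 -0.87
v -3.262 -2.87 -0.87
v -3.624 -2.557 -0.776
v -3.315 -2.685 -0.421
v -3.136 -1.376 -0.776
v -2.826 -1.504 -0.421
v -3.491 -1.921 -0.328
v -3.094 -2.776 -1.319
v -2.784 -2.904 -0.964
v -2.605 -1.595 -1.319
v -2.296 -1.723 -0.964
v -2.429 -2.359 -1.412
v -2.24 -2.01 -0.573
v -2.541 -2.74 -0.573
v -2.373 -2.647 -1.022
v -2.187 -2.196 -1.022
v -2.568 -1.875 -0.238
v -2.869 -2.605 -0.238
v -3.232 -2.292 -0.144
v -3.046 -1.84 -0.144
v -2.459 -2.347 -0.296
v -3.051 -1.675 -1.502
v -3.352 -2.405 -1.502
v -2.874 -2.44 -1.596
v -2.688 -1.988 -1.596
v -3.379 -1.54 -1.167
v -3.68 -2.27 -1.167
v -3.733 -2.084 -0.718
v -3.547 -1.633 -0.718
v -3.461 -1.933 -1.444
v -4.003 -0.239 0.113
v -3.661 0.291 -0.597
v -3.097 1.099 1.547
v -4.321 0.507 -0.382
v -4.795 0.286 0.124
v -4.805 -0.242 0.623
v -4.345 -0.769 0.824
v -3.685 -0.985 0.608
v -3.211 -0.764 0.103
v -3.202 -0.235 -0.397
f 2 1 5
f 2 5 3
f 3 5 6
f 3 6 4
f 5 1 7
f 5 7 6
f 6 7 8
f 6 8 4
f 7 1 9
f 7 9 8
f 8 9 10
f 8 10 4
f 9 1 11
f 9 11 10
f 10 11 12
f 10 12 4
f 11 1 13
f 11 13 12
f 12 13 14
f 12 14 4
f 13 1 15
f 13 15 14
f 14 15 16
f 14 16 4
f 15 1 17
f 15 17 16
f 16 17 18
f 16 18 4
f 17 1 19
f 17 19 18
f 18 19 20
f 18 20 4
f 19 1 21
f 19 21 20
f 20 21 22
f 20 22 4
f 21 1 23
f 21 23 22
f 22 23 24
f 22 24 4
f 23 1 25
f 23 25 24
f 24 25 26
f 24 26 4
f 25 1 27
f 25 27 26
f 26 27 28
f 26 28 4
f 27 1 2
f 27 2 28
f 28 2 3
f 28 3 4
f 30 29 32
f 30 32 31
f 32 29 33
f 32 33 31
f 33 29 34
f 33 34 31
f 34 29 35
f 34 35 31
f 35 29 36
f 35 36 31
f 36 29 37
f 36 37 31
f 37 29 38
f 37 38 31
f 38 29 39
f 38 39 31
f 39 29 40
f 39 40 31
f 40 29 41
f 40 41 31
f 41 29 42
f 41 42 31
f 42 29 43
f 42 43 31
f 43 29 30
f 43 30 31
f 44 81 60
f 81 55 84
f 60 84 49
f 81 84 60
f 44 60 56
f 60 49 61
f 56 61 45
f 60 61 56
f 44 56 65
f 56 45 66
f 65 66 51
f 56 66 65
f 44 65 77
f 65 51 80
f 77 80 54
f 65 80 77
f 44 77 81
f 77 54 85
f 81 85 55
f 77 85 81
f 45 61 72
f 61 49 75
f 72 75 53
f 61 75 72
f 49 84 62
f 84 55 83
f 62 83 48
f 84 83 62
f 55 85 82
f 85 54 78
f 82 78 46
f 85 78 82
f 54 80 79
f 80 51 67
f 79 67 50
f 80 67 79
f 51 66 71
f 66 45 68
f 71 68 52
f 66 68 71
f 47 73 59
f 73 53 74
f 59 74 48
f 73 74 59
f 47 59 57
f 59 48 58
f 57 58 46
f 59 58 57
f 47 57 64
f 57 46 63
f 64 63 50
f 57 63 64
f 47 64 69
f 64 50 70
f 69 70 52
f 64 70 69
f 47 69 73
f 69 52 76
f 73 76 53
f 69 76 73
f 48 74 62
f 74 53 75
f 62 75 49
f 74 75 62
f 46 58 82
f 58 48 83
f 82 83 55
f 58 83 82
f 50 63 79
f 63 46 78
f 79 78 54
f 63 78 79
f 52 70 71
f 70 50 67
f 71 67 51
f 70 67 71
f 53 76 72
f 76 52 68
f 72 68 45
f 76 68 72
f 87 86 89
f 87 89 88
f 89 86 90
f 89 90 88
f 90 86 91
f 90 91 88
f 91 86 92
f 91 92 88
f 92 86 93
f 92 93 88
f 93 86 94
f 93 94 88
f 94 86 95
f 94 95 88
f 95 86 87
f 95 87 88



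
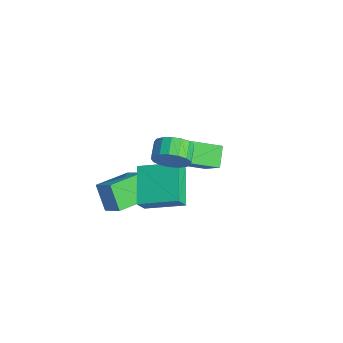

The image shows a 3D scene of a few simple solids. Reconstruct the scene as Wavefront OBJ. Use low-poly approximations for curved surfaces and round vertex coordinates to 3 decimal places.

v 4.372 -1.013 2.182
v 4.889 -0.874 2.954
v 4.105 -0.388 3.391
v 3.588 -0.527 2.618
v 4.973 -0.511 2.702
v 4.189 -0.025 3.139
v 4.919 -0.263 2.33
v 4.136 0.222 2.767
v 4.74 -0.187 1.924
v 3.957 0.298 2.361
v 4.477 -0.3 1.578
v 3.693 0.185 2.014
v 4.189 -0.577 1.369
v 3.406 -0.091 1.806
v 3.944 -0.953 1.347
v 3.16 -0.467 1.784
v 3.796 -1.343 1.516
v 3.013 -0.857 1.953
v 3.78 -1.657 1.837
v 2.997 -1.172 2.274
v 3.9 -1.824 2.238
v 3.117 -1.338 2.674
v 4.128 -1.805 2.625
v 3.344 -1.319 3.062
v 4.412 -1.604 2.911
v 3.628 -1.119 3.348
v 4.686 -1.268 3.03
v 3.903 -0.783 3.467
v 0.276 2.534 -3.223
v -0.028 0.752 -2.416
v -0.548 3.052 -2.392
v -0.853 1.27 -1.585
v 1.453 2.79 -2.215
v 1.148 1.008 -1.408
v 0.628 3.308 -1.384
v 0.324 1.526 -0.577
v -0.314 -3.03 -2.986
v 0.643 -2.643 -2.298
v -0.911 -1.135 -3.22
v 0.046 -0.749 -2.532
v 0.574 -2.911 -4.288
v 1.531 -2.525 -3.6
v -0.023 -1.017 -4.522
v 0.934 -0.63 -3.834
v 2.241 -1.483 -0.215
v 2.58 -1.995 0.612
v 3.314 0.165 0.366
v 3.653 -0.347 1.193
v 3.947 -2.193 -1.353
v 4.286 -2.705 -0.526
v 5.02 -0.545 -0.772
v 5.359 -1.057 0.055
f 2 1 5
f 2 5 3
f 3 5 6
f 3 6 4
f 5 1 7
f 5 7 6
f 6 7 8
f 6 8 4
f 7 1 9
f 7 9 8
f 8 9 10
f 8 10 4
f 9 1 11
f 9 11 10
f 10 11 12
f 10 12 4
f 11 1 13
f 11 13 12
f 12 13 14
f 12 14 4
f 13 1 15
f 13 15 14
f 14 15 16
f 14 16 4
f 15 1 17
f 15 17 16
f 16 17 18
f 16 18 4
f 17 1 19
f 17 19 18
f 18 19 20
f 18 20 4
f 19 1 21
f 19 21 20
f 20 21 22
f 20 22 4
f 21 1 23
f 21 23 22
f 22 23 24
f 22 24 4
f 23 1 25
f 23 25 24
f 24 25 26
f 24 26 4
f 25 1 27
f 25 27 26
f 26 27 28
f 26 28 4
f 27 1 2
f 27 2 28
f 28 2 3
f 28 3 4
f 30 32 29
f 33 30 29
f 29 32 31
f 31 33 29
f 30 36 32
f 34 30 33
f 34 36 30
f 32 36 31
f 35 33 31
f 31 36 35
f 35 34 33
f 36 34 35
f 38 40 37
f 41 38 37
f 37 40 39
f 39 41 37
f 38 44 40
f 42 38 41
f 42 44 38
f 40 44 39
f 43 41 39
f 39 44 43
f 43 42 41
f 44 42 43
f 46 48 45
f 49 46 45
f 45 48 47
f 47 49 45
f 46 52 48
f 50 46 49
f 50 52 46
f 48 52 47
f 51 49 47
f 47 52 51
f 51 50 49
f 52 50 51



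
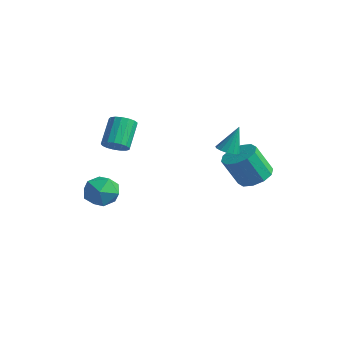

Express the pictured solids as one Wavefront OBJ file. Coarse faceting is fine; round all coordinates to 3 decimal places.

v -1.214 -0.922 2.937
v -0.68 -0.568 2.924
v -1.253 0.335 3.99
v -1.786 -0.018 4.003
v -0.861 -0.436 2.715
v -1.433 0.467 3.781
v -1.122 -0.415 2.557
v -1.695 0.488 3.623
v -1.404 -0.51 2.486
v -1.977 0.393 3.551
v -1.643 -0.699 2.518
v -2.216 0.204 3.584
v -1.783 -0.94 2.646
v -2.356 -0.036 3.712
v -1.793 -1.176 2.841
v -2.366 -0.272 3.907
v -1.67 -1.354 3.058
v -2.243 -0.45 4.124
v -1.442 -1.433 3.247
v -2.015 -0.529 4.313
v -1.162 -1.395 3.365
v -1.735 -0.491 4.431
v -0.894 -1.248 3.385
v -1.467 -0.345 4.451
v -0.699 -1.027 3.303
v -1.272 -0.123 4.369
v -0.622 -0.782 3.136
v -1.195 0.122 4.202
v -2.864 -0.363 -0.651
v -2.168 -0.032 -0.085
v -2.352 -1.808 -0.435
v -1.656 -1.477 0.131
v -2.567 -1.44 0.421
v -2.883 -0.546 0.288
v -1.637 -1.294 -0.808
v -1.953 -0.4 -0.941
v -1.409 -0.607 -0.181
v -1.984 -0.697 0.578
v -2.536 -1.143 -1.098
v -3.111 -1.233 -0.339
v 2.687 2.062 3.236
v 3.219 2.161 3.143
v 2.813 2.598 4.524
v 3.085 2.397 3.058
v 2.843 2.543 3.021
v 2.56 2.561 3.041
v 2.311 2.445 3.114
v 2.162 2.226 3.22
v 2.154 1.964 3.33
v 2.288 1.727 3.415
v 2.53 1.581 3.452
v 2.813 1.564 3.431
v 3.063 1.68 3.358
v 3.211 1.898 3.253
v 3.33 3.11 1.573
v 3.878 2.476 1.432
v 3.498 1.836 2.826
v 2.95 2.47 2.967
v 4.136 2.861 1.679
v 3.756 2.222 3.073
v 4.086 3.341 1.885
v 3.706 2.702 3.279
v 3.747 3.733 1.973
v 3.367 3.094 3.367
v 3.249 3.887 1.907
v 2.869 3.248 3.301
v 2.782 3.744 1.714
v 2.402 3.104 3.108
v 2.524 3.358 1.467
v 2.144 2.719 2.861
v 2.574 2.878 1.261
v 2.194 2.239 2.655
v 2.913 2.486 1.173
v 2.533 1.847 2.567
v 3.411 2.332 1.239
v 3.031 1.693 2.633
f 2 1 5
f 2 5 3
f 3 5 6
f 3 6 4
f 5 1 7
f 5 7 6
f 6 7 8
f 6 8 4
f 7 1 9
f 7 9 8
f 8 9 10
f 8 10 4
f 9 1 11
f 9 11 10
f 10 11 12
f 10 12 4
f 11 1 13
f 11 13 12
f 12 13 14
f 12 14 4
f 13 1 15
f 13 15 14
f 14 15 16
f 14 16 4
f 15 1 17
f 15 17 16
f 16 17 18
f 16 18 4
f 17 1 19
f 17 19 18
f 18 19 20
f 18 20 4
f 19 1 21
f 19 21 20
f 20 21 22
f 20 22 4
f 21 1 23
f 21 23 22
f 22 23 24
f 22 24 4
f 23 1 25
f 23 25 24
f 24 25 26
f 24 26 4
f 25 1 27
f 25 27 26
f 26 27 28
f 26 28 4
f 27 1 2
f 27 2 28
f 28 2 3
f 28 3 4
f 29 40 34
f 29 34 30
f 29 30 36
f 29 36 39
f 29 39 40
f 30 34 38
f 34 40 33
f 40 39 31
f 39 36 35
f 36 30 37
f 32 38 33
f 32 33 31
f 32 31 35
f 32 35 37
f 32 37 38
f 33 38 34
f 31 33 40
f 35 31 39
f 37 35 36
f 38 37 30
f 42 41 44
f 42 44 43
f 44 41 45
f 44 45 43
f 45 41 46
f 45 46 43
f 46 41 47
f 46 47 43
f 47 41 48
f 47 48 43
f 48 41 49
f 48 49 43
f 49 41 50
f 49 50 43
f 50 41 51
f 50 51 43
f 51 41 52
f 51 52 43
f 52 41 53
f 52 53 43
f 53 41 54
f 53 54 43
f 54 41 42
f 54 42 43
f 56 55 59
f 56 59 57
f 57 59 60
f 57 60 58
f 59 55 61
f 59 61 60
f 60 61 62
f 60 62 58
f 61 55 63
f 61 63 62
f 62 63 64
f 62 64 58
f 63 55 65
f 63 65 64
f 64 65 66
f 64 66 58
f 65 55 67
f 65 67 66
f 66 67 68
f 66 68 58
f 67 55 69
f 67 69 68
f 68 69 70
f 68 70 58
f 69 55 71
f 69 71 70
f 70 71 72
f 70 72 58
f 71 55 73
f 71 73 72
f 72 73 74
f 72 74 58
f 73 55 75
f 73 75 74
f 74 75 76
f 74 76 58
f 75 55 56
f 75 56 76
f 76 56 57
f 76 57 58



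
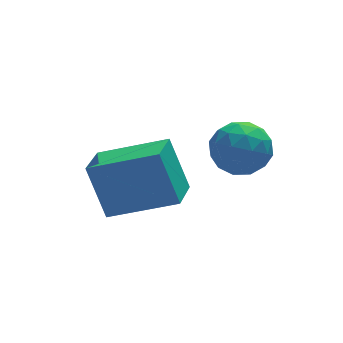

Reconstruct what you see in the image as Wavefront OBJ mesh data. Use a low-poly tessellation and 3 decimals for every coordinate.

v 0.452 2.062 -2.318
v 0.092 2.792 -0.69
v 1.1 3.179 -2.676
v 0.74 3.909 -1.048
v 2.32 1.231 -1.532
v 1.96 1.961 0.096
v 2.968 2.348 -1.89
v 2.608 3.078 -0.262
v 2.921 0.5 0.982
v 3.371 1.248 1.289
v 4.229 -0.168 0.691
v 4.679 0.58 0.998
v 4.211 0.046 1.591
v 3.402 0.459 1.771
v 4.198 0.621 0.209
v 3.389 1.034 0.389
v 4.16 1.323 0.811
v 4.168 0.967 1.665
v 3.432 0.113 0.315
v 3.44 -0.243 1.169
v 3.031 0.933 1.161
v 4.569 0.147 0.819
v 4.294 -0.166 1.168
v 4.558 0.273 1.348
v 3.05 0.469 1.444
v 3.314 0.909 1.624
v 3.808 0.202 1.802
v 4.286 0.171 0.356
v 4.55 0.611 0.536
v 3.042 0.807 0.632
v 3.306 1.246 0.812
v 3.792 0.878 0.178
v 3.76 1.416 1.06
v 4.528 1.024 0.89
v 4.245 1.048 0.426
v 3.77 1.29 0.531
v 3.764 1.207 1.562
v 4.533 0.815 1.392
v 4.258 0.501 1.74
v 3.783 0.744 1.846
v 4.228 1.251 1.282
v 3.067 0.265 0.588
v 3.836 -0.127 0.418
v 3.817 0.336 0.134
v 3.342 0.579 0.24
v 3.072 0.056 1.09
v 3.84 -0.336 0.92
v 3.83 -0.21 1.449
v 3.355 0.032 1.554
v 3.372 -0.171 0.698
f 2 4 1
f 5 2 1
f 1 4 3
f 3 5 1
f 2 8 4
f 6 2 5
f 6 8 2
f 4 8 3
f 7 5 3
f 3 8 7
f 7 6 5
f 8 6 7
f 9 46 25
f 46 20 49
f 25 49 14
f 46 49 25
f 9 25 21
f 25 14 26
f 21 26 10
f 25 26 21
f 9 21 30
f 21 10 31
f 30 31 16
f 21 31 30
f 9 30 42
f 30 16 45
f 42 45 19
f 30 45 42
f 9 42 46
f 42 19 50
f 46 50 20
f 42 50 46
f 10 26 37
f 26 14 40
f 37 40 18
f 26 40 37
f 14 49 27
f 49 20 48
f 27 48 13
f 49 48 27
f 20 50 47
f 50 19 43
f 47 43 11
f 50 43 47
f 19 45 44
f 45 16 32
f 44 32 15
f 45 32 44
f 16 31 36
f 31 10 33
f 36 33 17
f 31 33 36
f 12 38 24
f 38 18 39
f 24 39 13
f 38 39 24
f 12 24 22
f 24 13 23
f 22 23 11
f 24 23 22
f 12 22 29
f 22 11 28
f 29 28 15
f 22 28 29
f 12 29 34
f 29 15 35
f 34 35 17
f 29 35 34
f 12 34 38
f 34 17 41
f 38 41 18
f 34 41 38
f 13 39 27
f 39 18 40
f 27 40 14
f 39 40 27
f 11 23 47
f 23 13 48
f 47 48 20
f 23 48 47
f 15 28 44
f 28 11 43
f 44 43 19
f 28 43 44
f 17 35 36
f 35 15 32
f 36 32 16
f 35 32 36
f 18 41 37
f 41 17 33
f 37 33 10
f 41 33 37



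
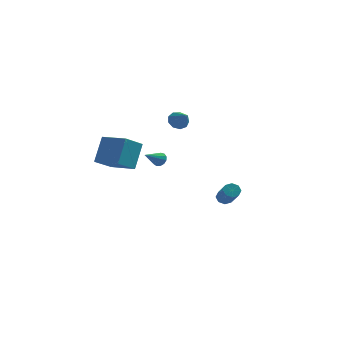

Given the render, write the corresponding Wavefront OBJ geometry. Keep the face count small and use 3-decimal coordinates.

v -1.774 4.293 3.159
v -1.583 3.975 2.59
v -1.006 3.467 3.881
v -1.291 4.325 2.681
v -1.226 4.661 2.996
v -1.417 4.825 3.388
v -1.775 4.74 3.672
v -2.133 4.446 3.716
v -2.323 4.081 3.5
v -2.256 3.815 3.124
v -1.964 3.773 2.765
v 1.525 2.013 -1.89
v 1.809 2.382 -1.636
v 2.52 1.075 -0.536
v 2.235 0.707 -0.79
v 1.444 2.324 -1.468
v 2.155 1.018 -0.369
v 1.126 2.085 -1.547
v 1.837 0.778 -0.448
v 1.042 1.804 -1.827
v 1.753 0.497 -0.727
v 1.24 1.645 -2.144
v 1.951 0.338 -1.044
v 1.605 1.702 -2.311
v 2.316 0.396 -1.212
v 1.923 1.942 -2.232
v 2.634 0.635 -1.133
v 2.007 2.223 -1.953
v 2.718 0.916 -0.853
v -1.654 -0.521 1.68
v -1.245 -0.582 1.961
v -2.246 -1.539 2.32
v -1.409 -0.4 2.099
v -1.652 -0.256 2.104
v -1.895 -0.196 1.975
v -2.061 -0.239 1.752
v -2.099 -0.372 1.506
v -1.995 -0.552 1.316
v -1.783 -0.722 1.241
v -1.53 -0.828 1.306
v -1.317 -0.837 1.489
v -1.211 -0.745 1.734
v -4.454 -3.88 2.424
v -4.261 -2.969 3.999
v -3.827 -2.754 1.696
v -3.633 -1.843 3.271
v -2.907 -4.597 2.649
v -2.713 -3.686 4.224
v -2.279 -3.471 1.921
v -2.086 -2.56 3.496
f 2 1 4
f 2 4 3
f 4 1 5
f 4 5 3
f 5 1 6
f 5 6 3
f 6 1 7
f 6 7 3
f 7 1 8
f 7 8 3
f 8 1 9
f 8 9 3
f 9 1 10
f 9 10 3
f 10 1 11
f 10 11 3
f 11 1 2
f 11 2 3
f 13 12 16
f 13 16 14
f 14 16 17
f 14 17 15
f 16 12 18
f 16 18 17
f 17 18 19
f 17 19 15
f 18 12 20
f 18 20 19
f 19 20 21
f 19 21 15
f 20 12 22
f 20 22 21
f 21 22 23
f 21 23 15
f 22 12 24
f 22 24 23
f 23 24 25
f 23 25 15
f 24 12 26
f 24 26 25
f 25 26 27
f 25 27 15
f 26 12 28
f 26 28 27
f 27 28 29
f 27 29 15
f 28 12 13
f 28 13 29
f 29 13 14
f 29 14 15
f 31 30 33
f 31 33 32
f 33 30 34
f 33 34 32
f 34 30 35
f 34 35 32
f 35 30 36
f 35 36 32
f 36 30 37
f 36 37 32
f 37 30 38
f 37 38 32
f 38 30 39
f 38 39 32
f 39 30 40
f 39 40 32
f 40 30 41
f 40 41 32
f 41 30 42
f 41 42 32
f 42 30 31
f 42 31 32
f 44 46 43
f 47 44 43
f 43 46 45
f 45 47 43
f 44 50 46
f 48 44 47
f 48 50 44
f 46 50 45
f 49 47 45
f 45 50 49
f 49 48 47
f 50 48 49



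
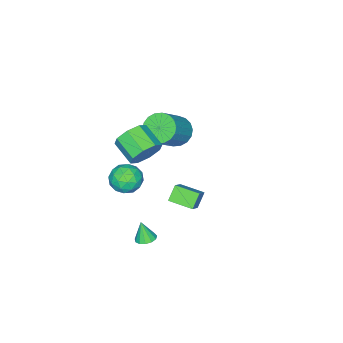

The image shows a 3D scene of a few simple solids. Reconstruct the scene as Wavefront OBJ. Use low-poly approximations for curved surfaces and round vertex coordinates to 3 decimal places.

v 1.352 0.929 1.112
v 2.244 1.327 1.97
v 0.999 2.114 0.928
v 1.891 2.512 1.786
v 1.969 1.008 0.434
v 2.861 1.406 1.292
v 1.616 2.193 0.25
v 2.508 2.591 1.108
v -4.472 -4.055 -1.872
v -3.824 -4.172 -2.556
v -2.299 -4.043 -1.132
v -2.948 -3.925 -0.448
v -3.872 -3.752 -2.543
v -2.347 -3.623 -1.119
v -4.039 -3.392 -2.397
v -2.514 -3.263 -0.973
v -4.291 -3.164 -2.147
v -2.767 -3.034 -0.723
v -4.58 -3.111 -1.842
v -3.055 -2.982 -0.419
v -4.847 -3.246 -1.544
v -3.323 -3.117 -0.12
v -5.04 -3.541 -1.31
v -3.516 -3.411 0.114
v -5.121 -3.937 -1.188
v -3.596 -3.808 0.236
v -5.073 -4.357 -1.201
v -3.548 -4.228 0.223
v -4.906 -4.717 -1.347
v -3.381 -4.588 0.077
v -4.653 -4.946 -1.597
v -3.129 -4.816 -0.173
v -4.365 -4.998 -1.901
v -2.84 -4.869 -0.478
v -4.097 -4.863 -2.2
v -2.573 -4.734 -0.776
v -3.904 -4.569 -2.434
v -2.38 -4.439 -1.01
v 2.514 -0.819 1.037
v 2.991 -1.181 0.359
v 1.749 -2.059 1.161
v 2.226 -2.421 0.483
v 2.623 -2.258 1.279
v 3.096 -1.491 1.202
v 1.644 -1.749 0.318
v 2.117 -0.982 0.241
v 2.453 -1.756 -0.085
v 3.059 -2.07 0.509
v 1.681 -1.17 1.011
v 2.287 -1.484 1.605
v 2.82 -0.891 0.687
v 1.92 -2.349 0.833
v 2.154 -2.253 1.3
v 2.434 -2.466 0.902
v 2.882 -1.073 1.183
v 3.162 -1.286 0.784
v 2.946 -1.919 1.325
v 1.578 -1.954 0.736
v 1.858 -2.167 0.337
v 2.306 -0.774 0.618
v 2.586 -0.987 0.22
v 1.794 -1.321 0.195
v 2.784 -1.442 0.028
v 2.334 -2.171 0.1
v 1.992 -1.776 0.003
v 2.27 -1.325 -0.042
v 3.14 -1.626 0.377
v 2.69 -2.355 0.45
v 2.923 -2.259 0.917
v 3.202 -1.809 0.872
v 2.824 -1.964 0.116
v 2.05 -0.885 1.07
v 1.6 -1.614 1.143
v 1.538 -1.431 0.648
v 1.817 -0.981 0.603
v 2.406 -1.069 1.42
v 1.956 -1.798 1.492
v 2.47 -1.915 1.562
v 2.748 -1.464 1.517
v 1.916 -1.276 1.404
v 2.658 -0.169 -2.927
v 3.09 0.172 -2.82
v 2.642 -0.491 -1.833
v 2.828 0.342 -2.774
v 2.513 0.35 -2.776
v 2.243 0.193 -2.826
v 2.106 -0.079 -2.909
v 2.144 -0.379 -2.996
v 2.345 -0.613 -3.062
v 2.646 -0.706 -3.085
v 2.95 -0.629 -3.058
v 3.162 -0.405 -2.989
v 3.214 -0.107 -2.9
v -0.555 -2.782 -0.166
v -0.04 -2.561 0.613
v -0.37 -3.876 1.205
v -0.885 -4.098 0.426
v -0.743 -2.357 0.674
v -1.073 -3.672 1.266
v -1.336 -2.402 0.242
v -1.666 -3.718 0.835
v -1.471 -2.67 -0.428
v -1.802 -3.986 0.164
v -1.07 -3.004 -0.945
v -1.4 -4.319 -0.353
v -0.367 -3.208 -1.006
v -0.697 -4.523 -0.414
v 0.226 -3.162 -0.575
v -0.104 -4.478 0.018
v 0.362 -2.894 0.096
v 0.031 -4.21 0.688
f 2 4 1
f 5 2 1
f 1 4 3
f 3 5 1
f 2 8 4
f 6 2 5
f 6 8 2
f 4 8 3
f 7 5 3
f 3 8 7
f 7 6 5
f 8 6 7
f 10 9 13
f 10 13 11
f 11 13 14
f 11 14 12
f 13 9 15
f 13 15 14
f 14 15 16
f 14 16 12
f 15 9 17
f 15 17 16
f 16 17 18
f 16 18 12
f 17 9 19
f 17 19 18
f 18 19 20
f 18 20 12
f 19 9 21
f 19 21 20
f 20 21 22
f 20 22 12
f 21 9 23
f 21 23 22
f 22 23 24
f 22 24 12
f 23 9 25
f 23 25 24
f 24 25 26
f 24 26 12
f 25 9 27
f 25 27 26
f 26 27 28
f 26 28 12
f 27 9 29
f 27 29 28
f 28 29 30
f 28 30 12
f 29 9 31
f 29 31 30
f 30 31 32
f 30 32 12
f 31 9 33
f 31 33 32
f 32 33 34
f 32 34 12
f 33 9 35
f 33 35 34
f 34 35 36
f 34 36 12
f 35 9 37
f 35 37 36
f 36 37 38
f 36 38 12
f 37 9 10
f 37 10 38
f 38 10 11
f 38 11 12
f 39 76 55
f 76 50 79
f 55 79 44
f 76 79 55
f 39 55 51
f 55 44 56
f 51 56 40
f 55 56 51
f 39 51 60
f 51 40 61
f 60 61 46
f 51 61 60
f 39 60 72
f 60 46 75
f 72 75 49
f 60 75 72
f 39 72 76
f 72 49 80
f 76 80 50
f 72 80 76
f 40 56 67
f 56 44 70
f 67 70 48
f 56 70 67
f 44 79 57
f 79 50 78
f 57 78 43
f 79 78 57
f 50 80 77
f 80 49 73
f 77 73 41
f 80 73 77
f 49 75 74
f 75 46 62
f 74 62 45
f 75 62 74
f 46 61 66
f 61 40 63
f 66 63 47
f 61 63 66
f 42 68 54
f 68 48 69
f 54 69 43
f 68 69 54
f 42 54 52
f 54 43 53
f 52 53 41
f 54 53 52
f 42 52 59
f 52 41 58
f 59 58 45
f 52 58 59
f 42 59 64
f 59 45 65
f 64 65 47
f 59 65 64
f 42 64 68
f 64 47 71
f 68 71 48
f 64 71 68
f 43 69 57
f 69 48 70
f 57 70 44
f 69 70 57
f 41 53 77
f 53 43 78
f 77 78 50
f 53 78 77
f 45 58 74
f 58 41 73
f 74 73 49
f 58 73 74
f 47 65 66
f 65 45 62
f 66 62 46
f 65 62 66
f 48 71 67
f 71 47 63
f 67 63 40
f 71 63 67
f 82 81 84
f 82 84 83
f 84 81 85
f 84 85 83
f 85 81 86
f 85 86 83
f 86 81 87
f 86 87 83
f 87 81 88
f 87 88 83
f 88 81 89
f 88 89 83
f 89 81 90
f 89 90 83
f 90 81 91
f 90 91 83
f 91 81 92
f 91 92 83
f 92 81 93
f 92 93 83
f 93 81 82
f 93 82 83
f 95 94 98
f 95 98 96
f 96 98 99
f 96 99 97
f 98 94 100
f 98 100 99
f 99 100 101
f 99 101 97
f 100 94 102
f 100 102 101
f 101 102 103
f 101 103 97
f 102 94 104
f 102 104 103
f 103 104 105
f 103 105 97
f 104 94 106
f 104 106 105
f 105 106 107
f 105 107 97
f 106 94 108
f 106 108 107
f 107 108 109
f 107 109 97
f 108 94 110
f 108 110 109
f 109 110 111
f 109 111 97
f 110 94 95
f 110 95 111
f 111 95 96
f 111 96 97

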